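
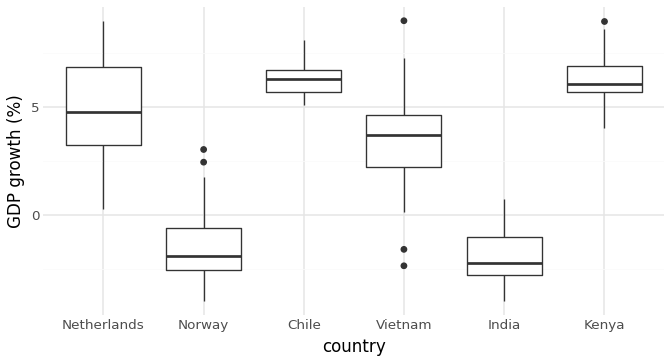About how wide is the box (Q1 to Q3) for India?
Q3 ≈ -1, Q1 ≈ -3; IQR ≈ 2.

≈ 2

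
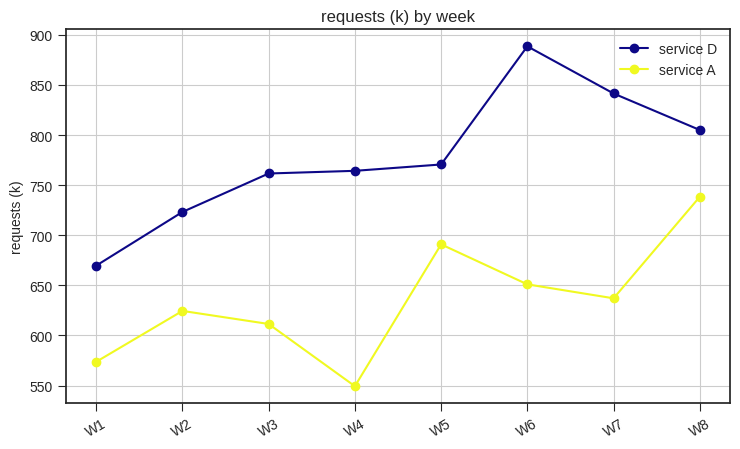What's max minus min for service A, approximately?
≈ 200

Max W8 ≈ 750, min W4 ≈ 550; range ≈ 200.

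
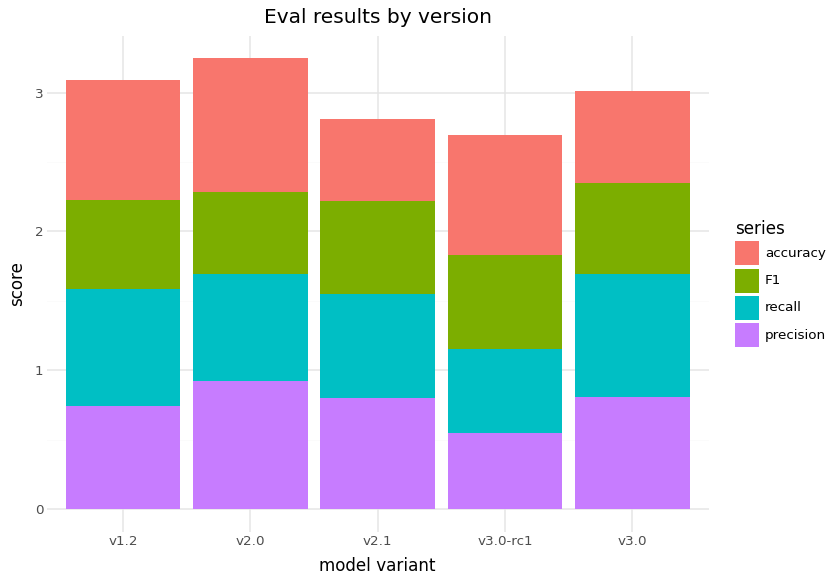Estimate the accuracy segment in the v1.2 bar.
≈ 1.0

accuracy top ≈ 3.0, bottom ≈ 2.0; segment ≈ 1.0.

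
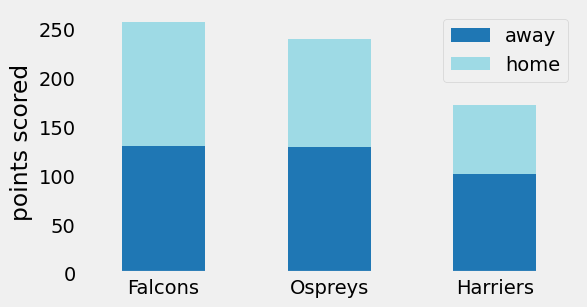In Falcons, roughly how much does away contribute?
away top ≈ 125, bottom ≈ 0; segment ≈ 125.

≈ 125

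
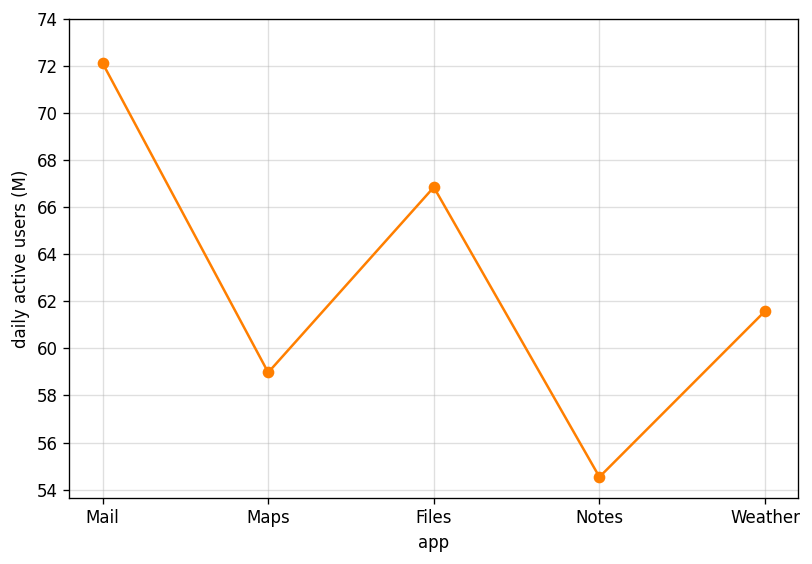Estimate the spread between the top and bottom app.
≈ 18

Max Mail ≈ 72, min Notes ≈ 54; range ≈ 18.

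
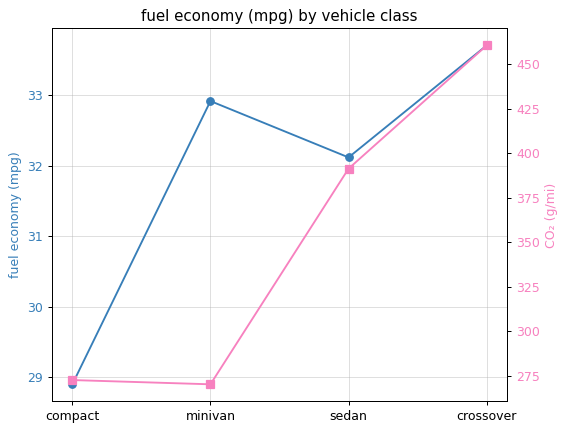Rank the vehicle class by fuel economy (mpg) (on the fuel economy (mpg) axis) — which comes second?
Top 3 (on the fuel economy (mpg) axis): crossover ≈ 33.5, minivan ≈ 33.0, sedan ≈ 32.0.

minivan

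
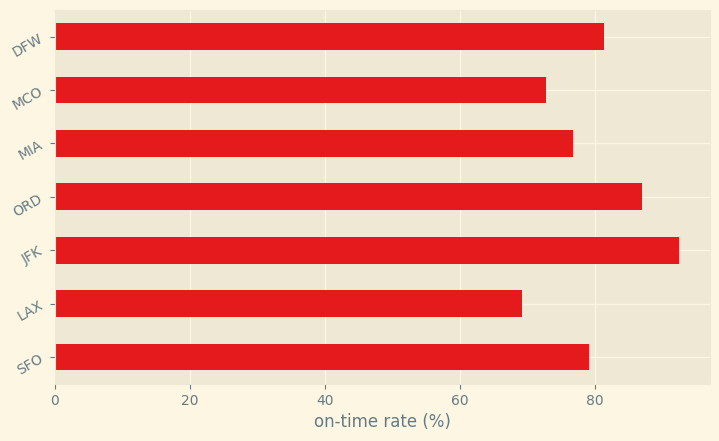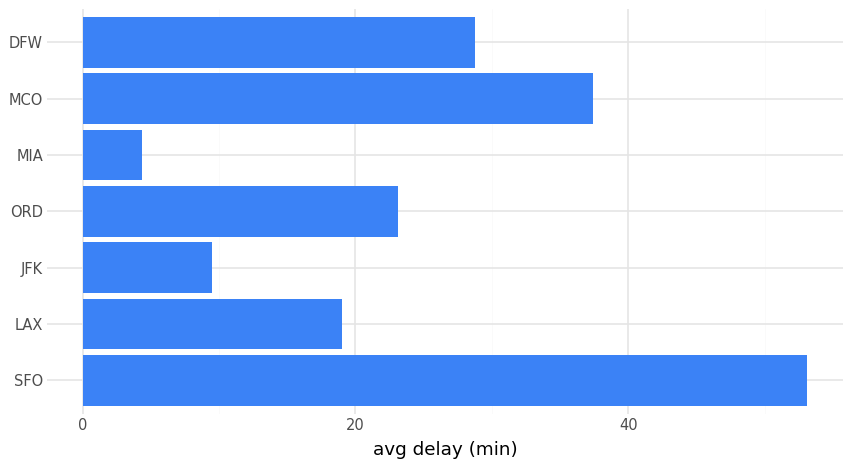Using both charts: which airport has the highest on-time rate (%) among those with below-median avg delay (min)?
Chart 2 median avg delay (min) ≈ 25; below-median airports: LAX, JFK, MIA. Among those, JFK has the highest on-time rate (%) (≈ 90).

JFK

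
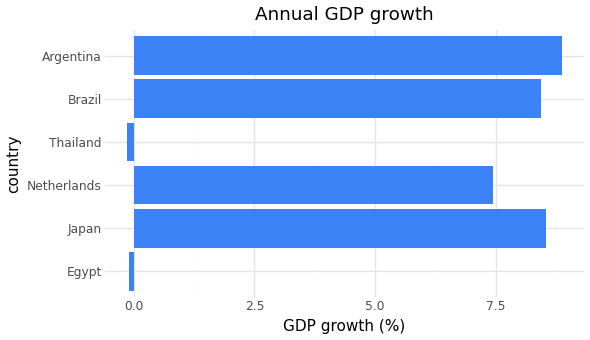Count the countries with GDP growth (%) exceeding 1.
Above 1: Japan, Netherlands, Brazil, Argentina.

4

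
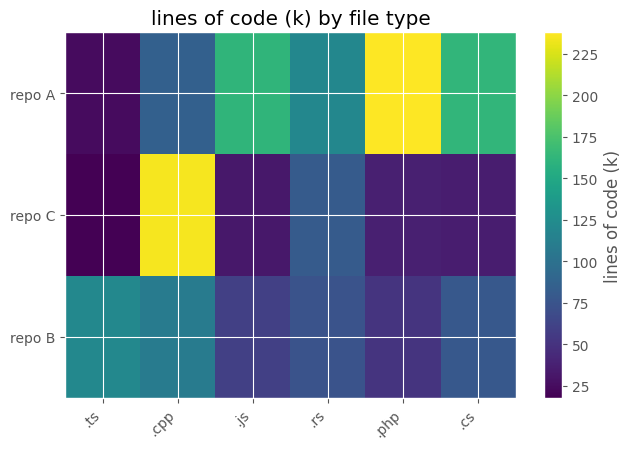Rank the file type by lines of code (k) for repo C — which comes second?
Top 3 for repo C: .cpp ≈ 240, .rs ≈ 80, .php ≈ 40.

.rs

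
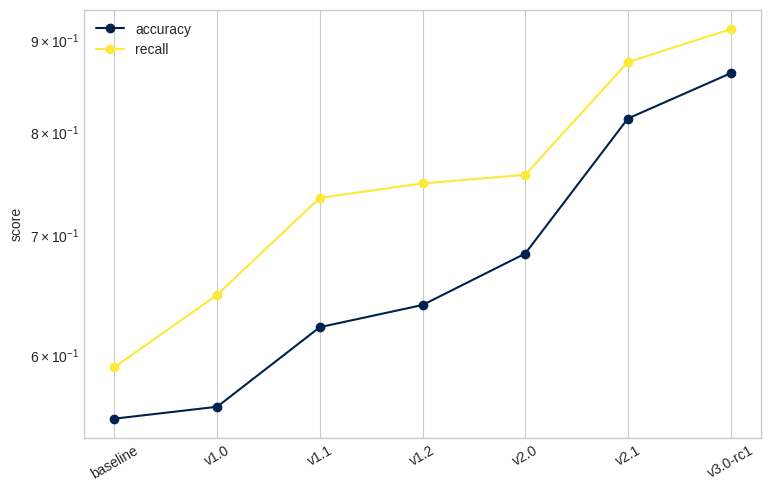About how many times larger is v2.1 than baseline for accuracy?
≈ 1.45×

v2.1 ≈ 0.80, baseline ≈ 0.55; 0.80/0.55 ≈ 1.45.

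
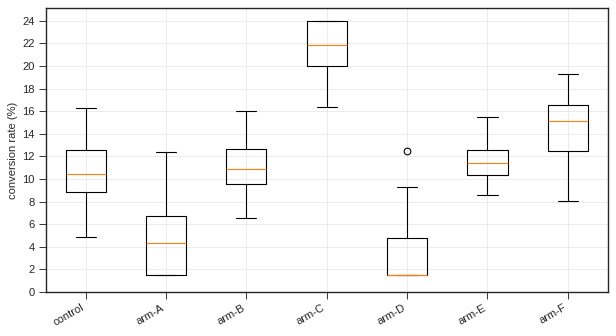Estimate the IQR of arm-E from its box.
≈ 2

Q3 ≈ 12, Q1 ≈ 10; IQR ≈ 2.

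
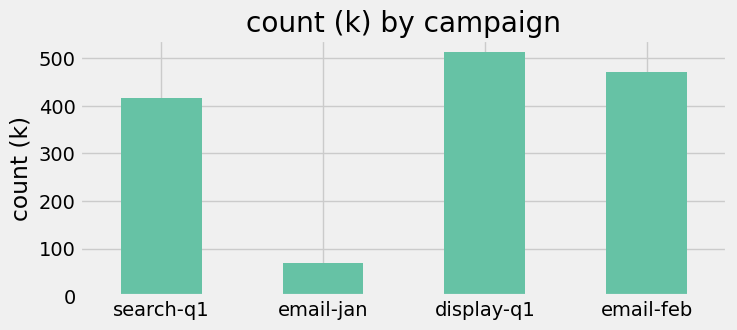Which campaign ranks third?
search-q1

Top 4: display-q1 ≈ 500, email-feb ≈ 450, search-q1 ≈ 400, email-jan ≈ 50.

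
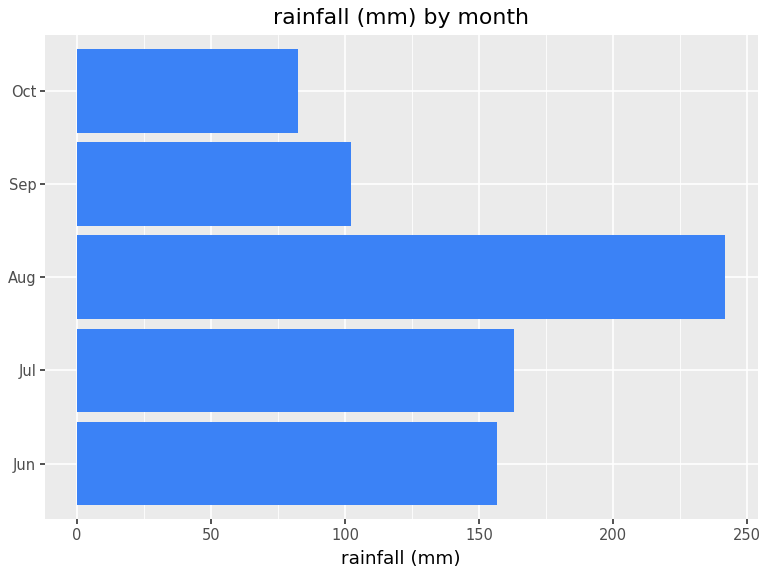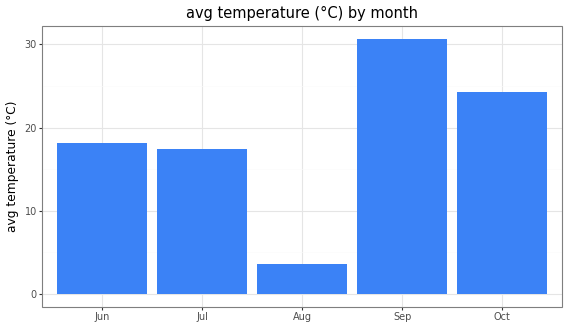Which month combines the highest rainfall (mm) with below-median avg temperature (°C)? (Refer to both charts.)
Chart 2 median avg temperature (°C) ≈ 20; below-median months: Jul, Aug. Among those, Aug has the highest rainfall (mm) (≈ 250).

Aug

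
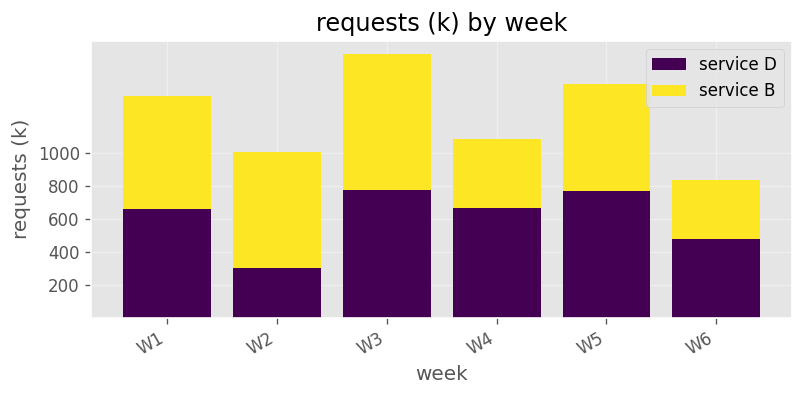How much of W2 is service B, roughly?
≈ 600

service B top ≈ 1000, bottom ≈ 400; segment ≈ 600.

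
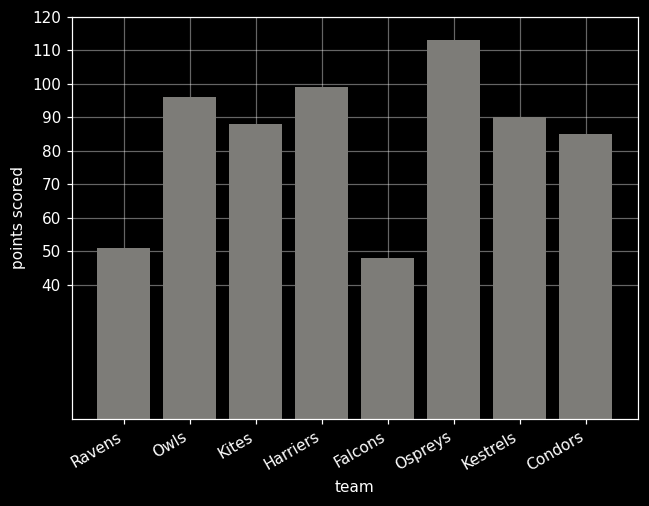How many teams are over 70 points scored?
Above 70: Owls, Kites, Harriers, Ospreys, Kestrels, Condors.

6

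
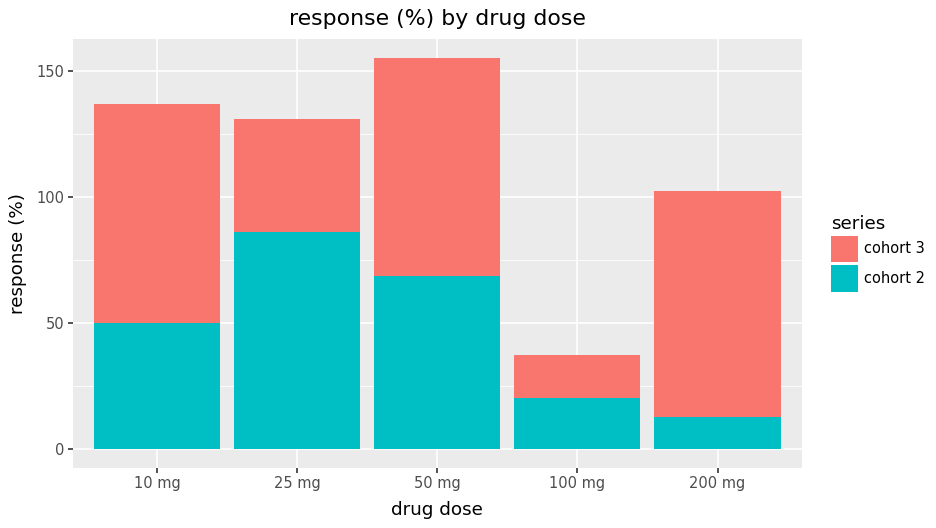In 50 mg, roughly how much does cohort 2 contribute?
cohort 2 top ≈ 60, bottom ≈ 0; segment ≈ 60.

≈ 60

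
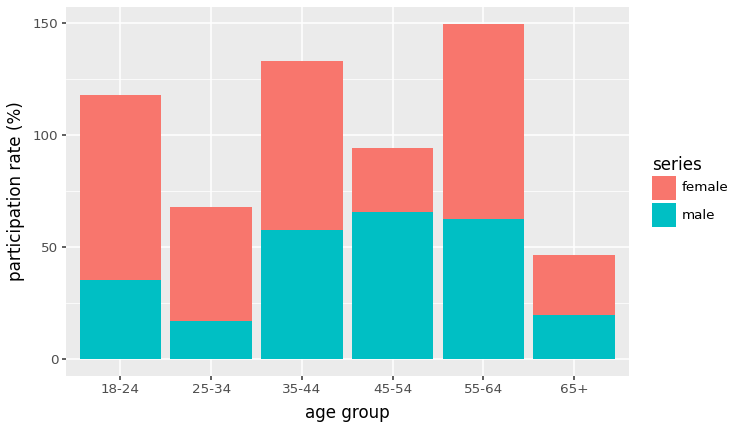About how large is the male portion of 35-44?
male top ≈ 60, bottom ≈ 0; segment ≈ 60.

≈ 60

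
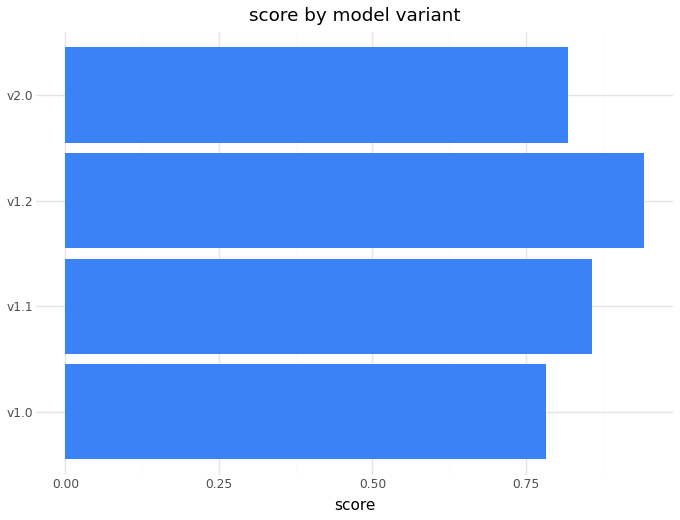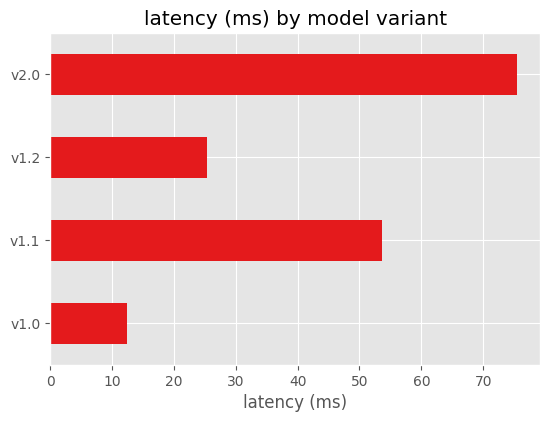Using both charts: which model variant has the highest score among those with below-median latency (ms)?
Chart 2 median latency (ms) ≈ 40; below-median model variants: v1.0, v1.2. Among those, v1.2 has the highest score (≈ 0.9).

v1.2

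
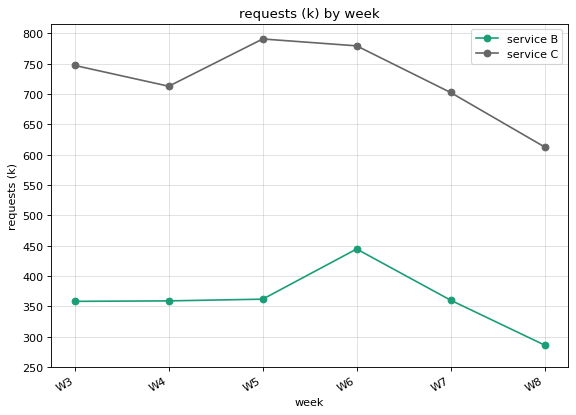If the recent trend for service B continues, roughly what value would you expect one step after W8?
Last three: 450, 350, 300 → slope ≈ -75/step → next ≈ 225.

≈ 225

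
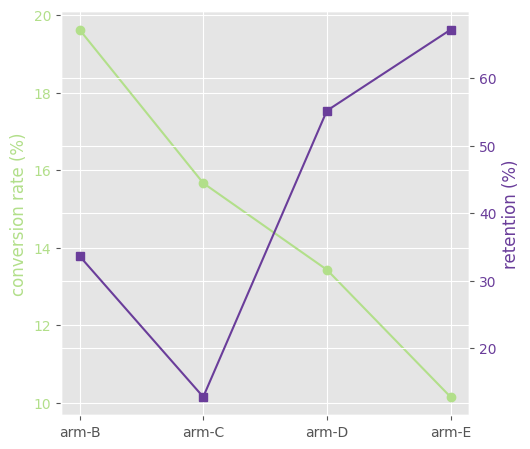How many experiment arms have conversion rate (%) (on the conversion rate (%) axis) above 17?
1

Above 17: arm-B.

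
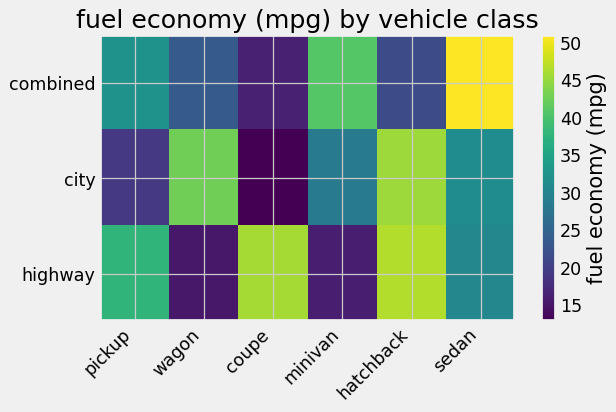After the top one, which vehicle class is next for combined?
minivan

Top 3 for combined: sedan ≈ 50, minivan ≈ 40, pickup ≈ 30.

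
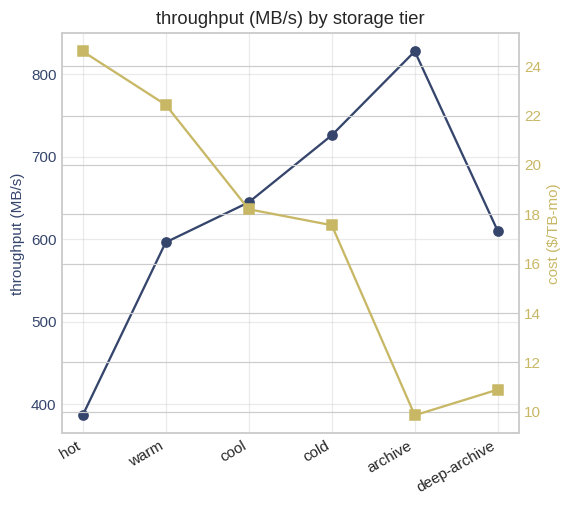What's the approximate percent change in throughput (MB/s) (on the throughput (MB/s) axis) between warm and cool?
≈ +8.3%

warm ≈ 600, cool ≈ 650; (650 − 600) / 600 ≈ +8.3%.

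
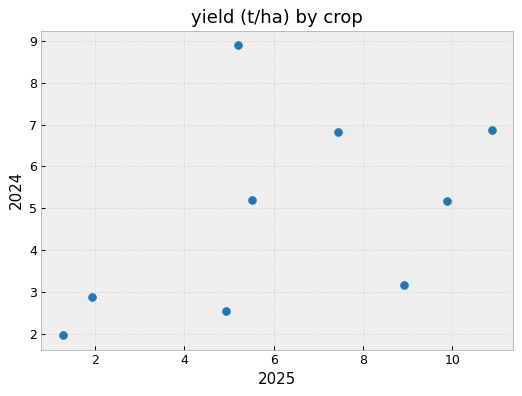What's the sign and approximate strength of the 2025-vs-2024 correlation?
Points are positively correlated; moderate (|r| ≈ 0.5).

positive, moderate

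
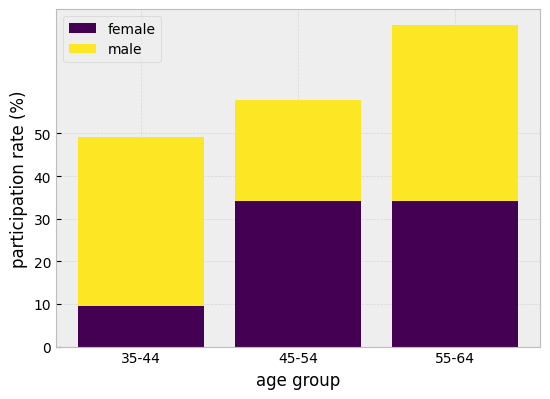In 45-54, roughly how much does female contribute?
≈ 30

female top ≈ 30, bottom ≈ 0; segment ≈ 30.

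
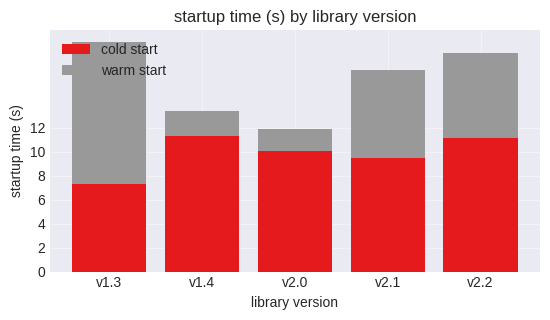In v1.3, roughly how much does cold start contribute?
≈ 8

cold start top ≈ 8, bottom ≈ 0; segment ≈ 8.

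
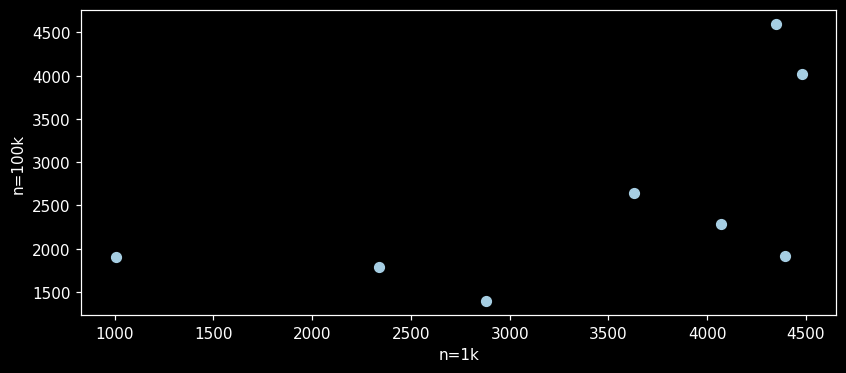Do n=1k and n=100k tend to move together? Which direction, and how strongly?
Points are positively correlated; moderate (|r| ≈ 0.6).

positive, moderate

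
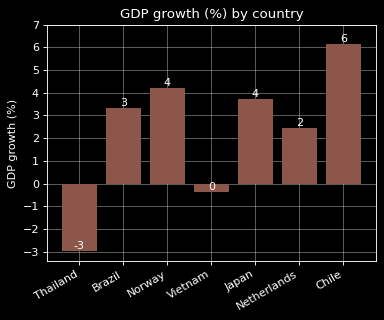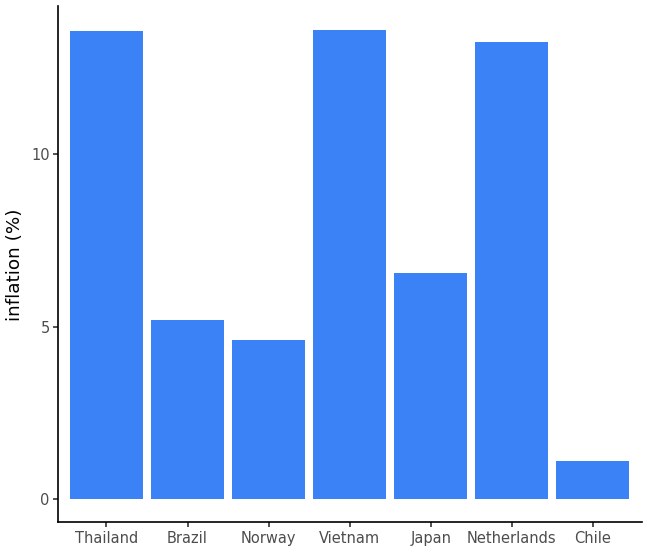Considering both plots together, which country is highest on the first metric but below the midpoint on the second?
Chart 2 median inflation (%) ≈ 6; below-median countries: Brazil, Norway, Chile. Among those, Chile has the highest GDP growth (%) (≈ 6).

Chile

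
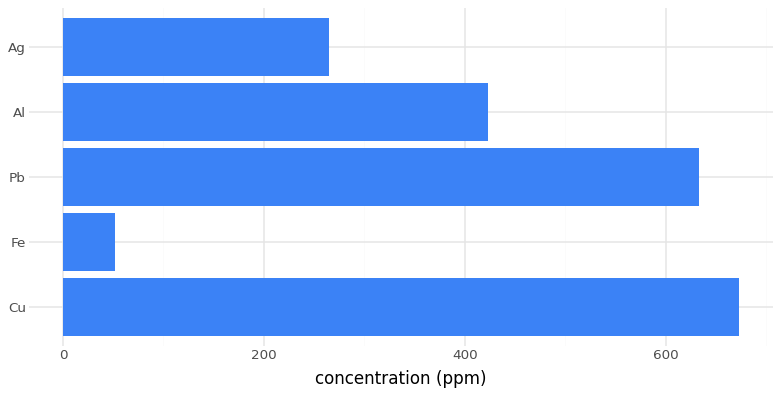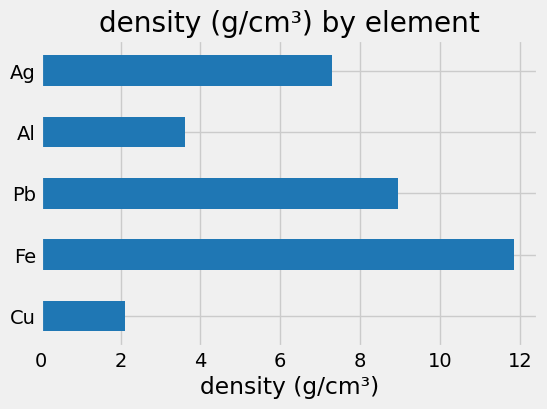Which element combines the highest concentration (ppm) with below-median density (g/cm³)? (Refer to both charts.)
Chart 2 median density (g/cm³) ≈ 8; below-median elements: Cu, Al. Among those, Cu has the highest concentration (ppm) (≈ 700).

Cu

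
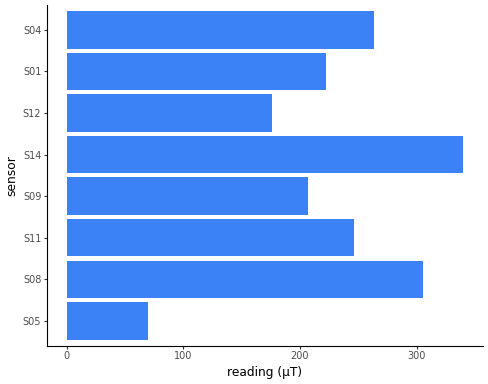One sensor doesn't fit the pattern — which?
S05 ≈ 50; the rest sit between ≈ 200 and ≈ 350.

S05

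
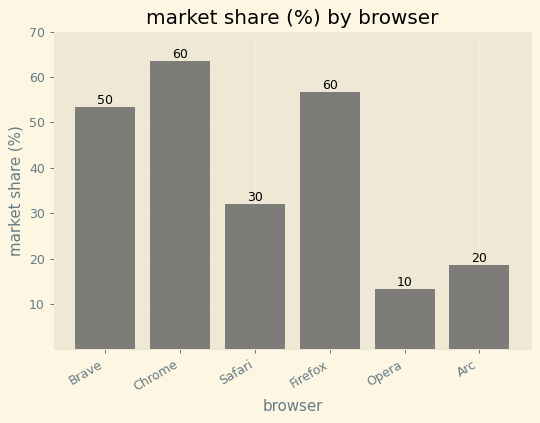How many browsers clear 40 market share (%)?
3

Above 40: Brave, Chrome, Firefox.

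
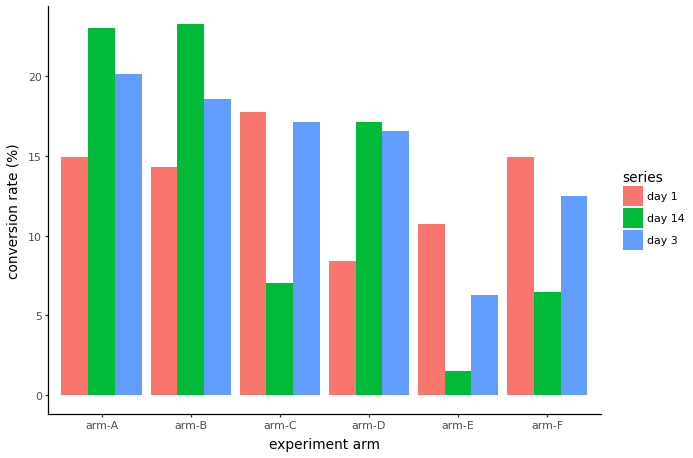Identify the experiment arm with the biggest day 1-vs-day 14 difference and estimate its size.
arm-C: day 1 ≈ 18, day 14 ≈ 8 → gap ≈ 10. Next-largest (arm-E) is only ≈ 8.

arm-C, ≈ 10 %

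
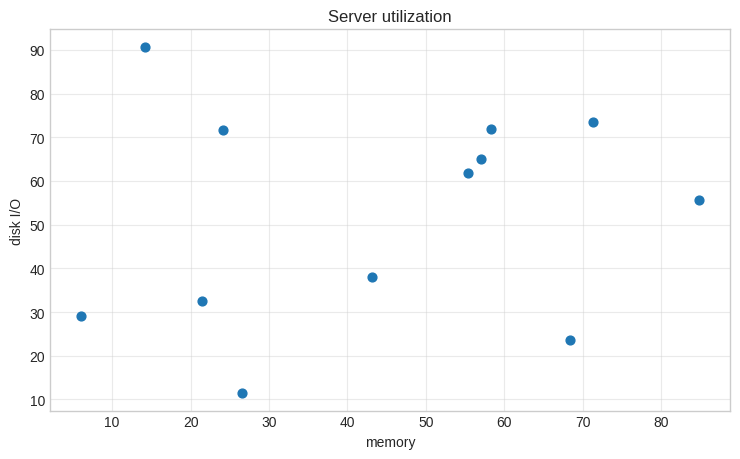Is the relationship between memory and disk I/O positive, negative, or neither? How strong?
Points are roughly uncorrelated; weak (|r| ≈ 0.2).

no clear correlation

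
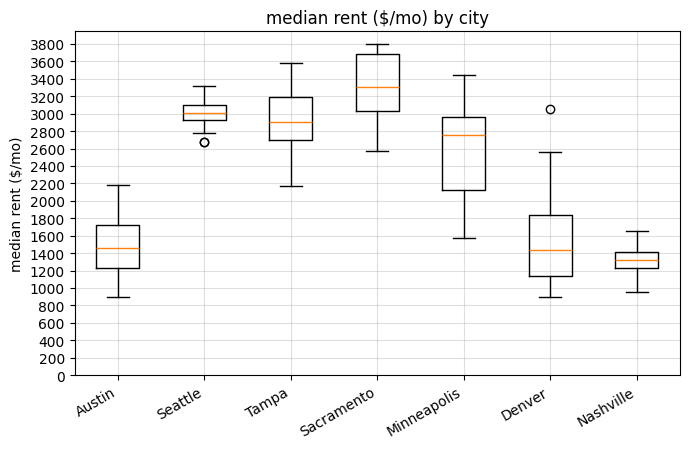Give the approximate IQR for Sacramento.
Q3 ≈ 3600, Q1 ≈ 3000; IQR ≈ 600.

≈ 600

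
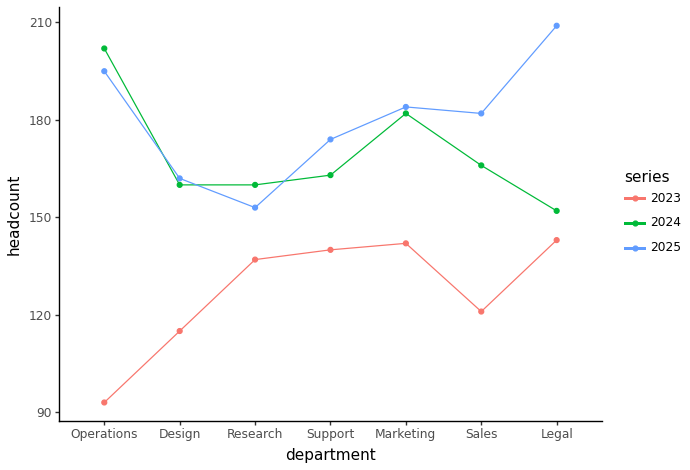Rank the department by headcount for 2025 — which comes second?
Operations

Top 3 for 2025: Legal ≈ 210, Operations ≈ 200, Marketing ≈ 180.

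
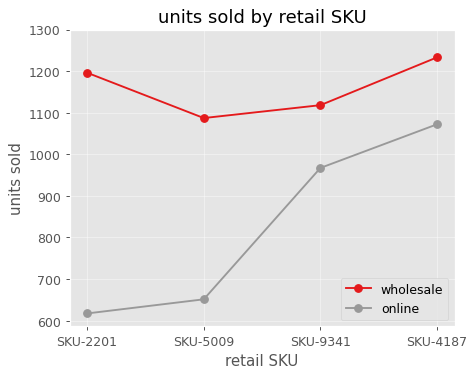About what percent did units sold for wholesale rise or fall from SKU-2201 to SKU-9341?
SKU-2201 ≈ 1200, SKU-9341 ≈ 1100; (1100 − 1200) / 1200 ≈ -8.3%.

≈ -8.3%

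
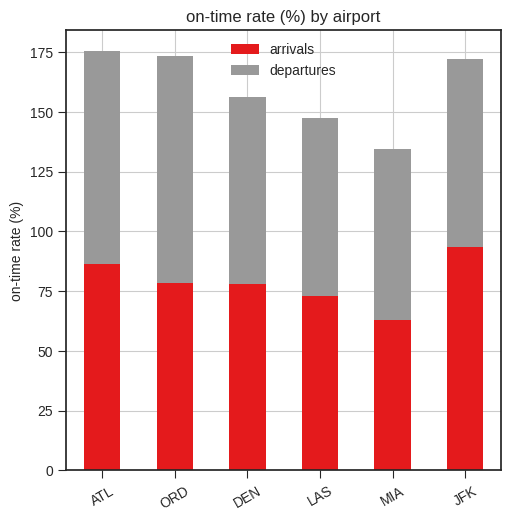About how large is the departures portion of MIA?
departures top ≈ 140, bottom ≈ 60; segment ≈ 80.

≈ 80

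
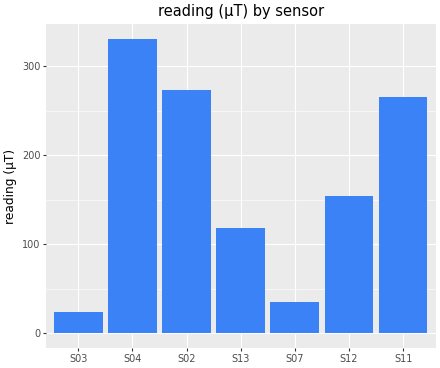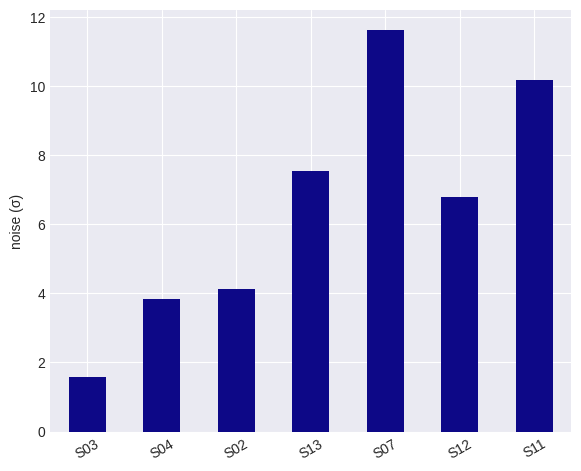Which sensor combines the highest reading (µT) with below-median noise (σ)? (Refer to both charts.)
Chart 2 median noise (σ) ≈ 6; below-median sensors: S03, S04, S02. Among those, S04 has the highest reading (µT) (≈ 350).

S04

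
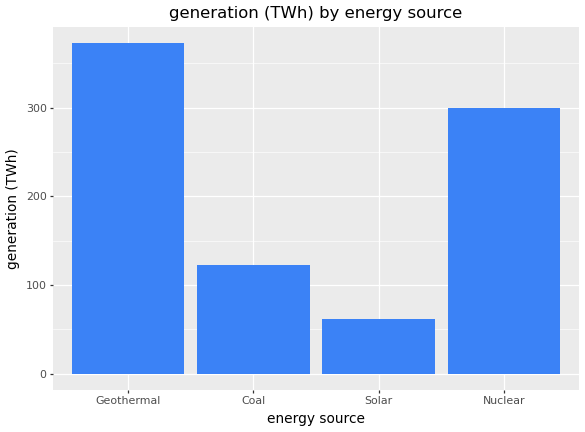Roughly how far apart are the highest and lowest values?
≈ 300

Max Geothermal ≈ 350, min Solar ≈ 50; range ≈ 300.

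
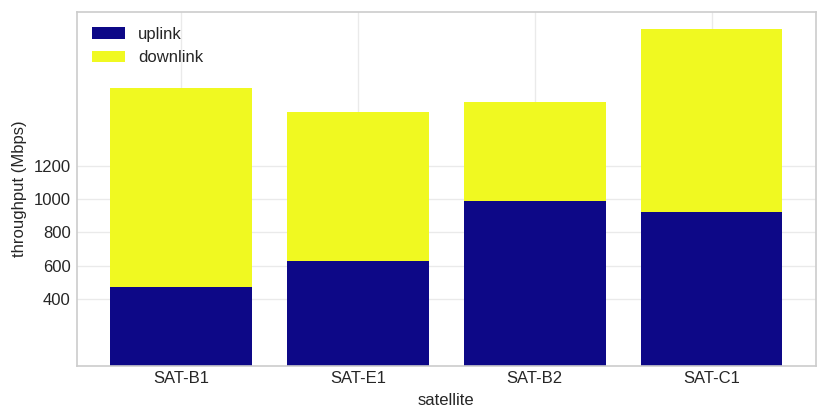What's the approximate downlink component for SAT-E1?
downlink top ≈ 1600, bottom ≈ 600; segment ≈ 1000.

≈ 1000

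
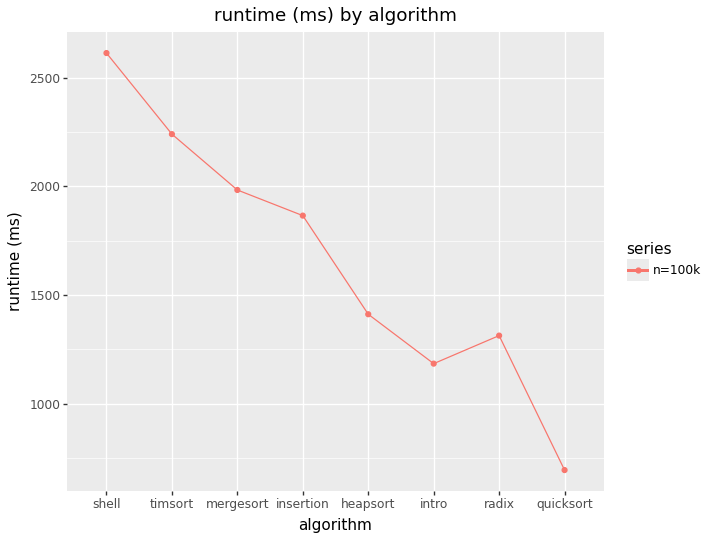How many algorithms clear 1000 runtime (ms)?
7

Above 1000: shell, timsort, mergesort, insertion, heapsort, intro, radix.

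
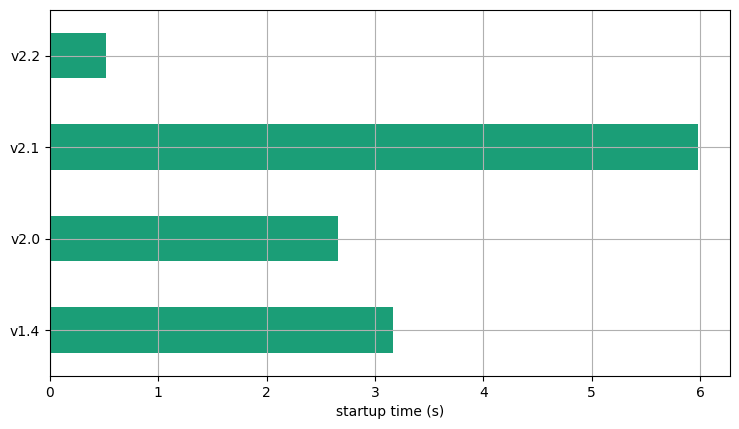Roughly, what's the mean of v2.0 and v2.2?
≈ 1.5

(2.5 + 0.5) / 2 ≈ 1.5.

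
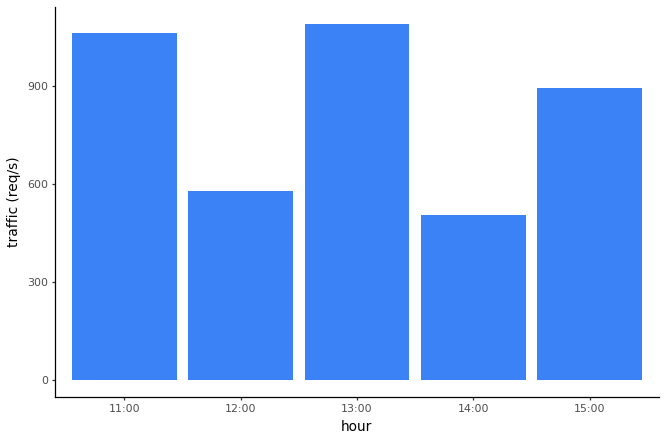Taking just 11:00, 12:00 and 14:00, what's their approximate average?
≈ 733

(1100 + 600 + 500) / 3 ≈ 733.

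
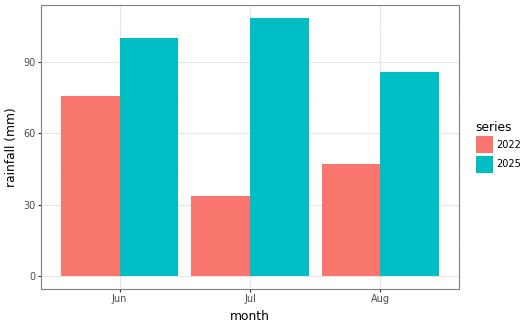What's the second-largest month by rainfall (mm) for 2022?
Aug

Top 3 for 2022: Jun ≈ 80, Aug ≈ 50, Jul ≈ 30.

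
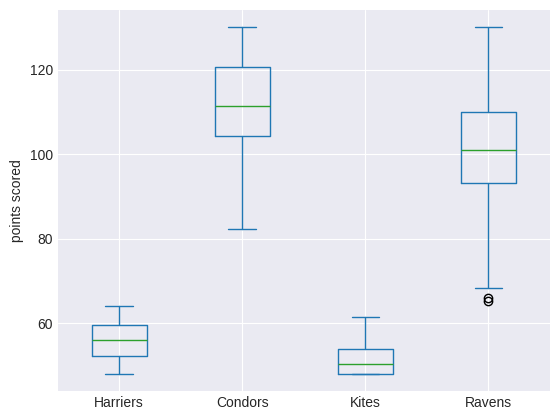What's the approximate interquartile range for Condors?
Q3 ≈ 120, Q1 ≈ 105; IQR ≈ 15.

≈ 15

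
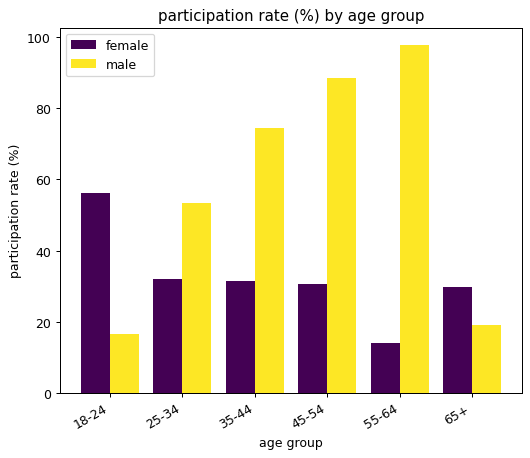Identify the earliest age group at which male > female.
18-24: male ≈ 20 vs female ≈ 60 (not yet); 25-34: male ≈ 50 vs female ≈ 30 (first crossover).

25-34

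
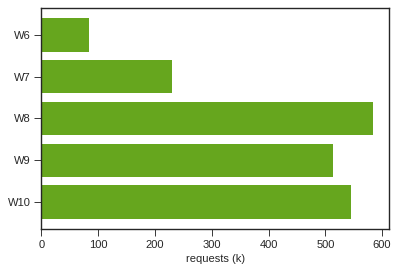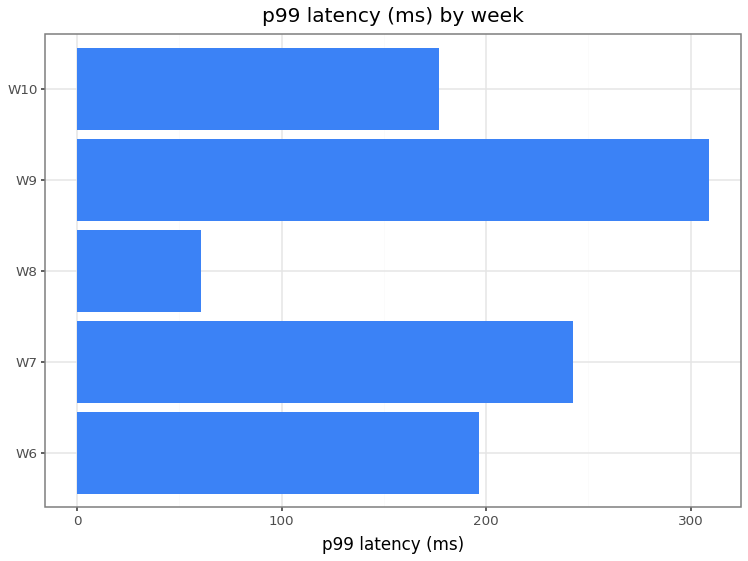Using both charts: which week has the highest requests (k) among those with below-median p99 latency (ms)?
Chart 2 median p99 latency (ms) ≈ 200; below-median weeks: W8, W10. Among those, W8 has the highest requests (k) (≈ 600).

W8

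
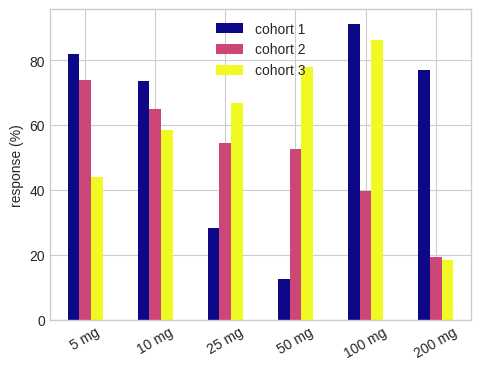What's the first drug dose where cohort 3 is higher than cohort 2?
10 mg: cohort 3 ≈ 60 vs cohort 2 ≈ 60 (not yet); 25 mg: cohort 3 ≈ 70 vs cohort 2 ≈ 50 (first crossover).

25 mg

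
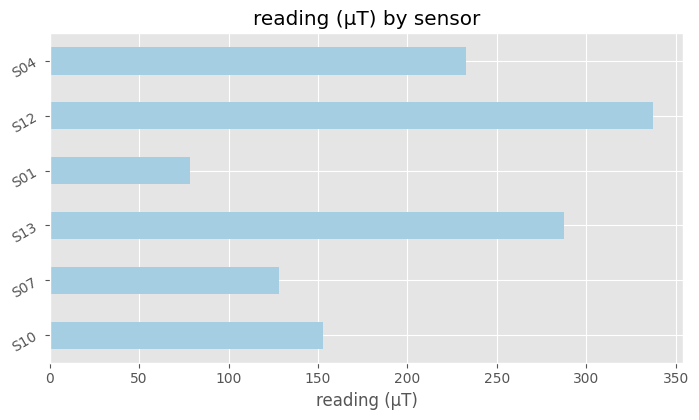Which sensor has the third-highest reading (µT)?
S04

Top 4: S12 ≈ 350, S13 ≈ 300, S04 ≈ 250, S10 ≈ 150.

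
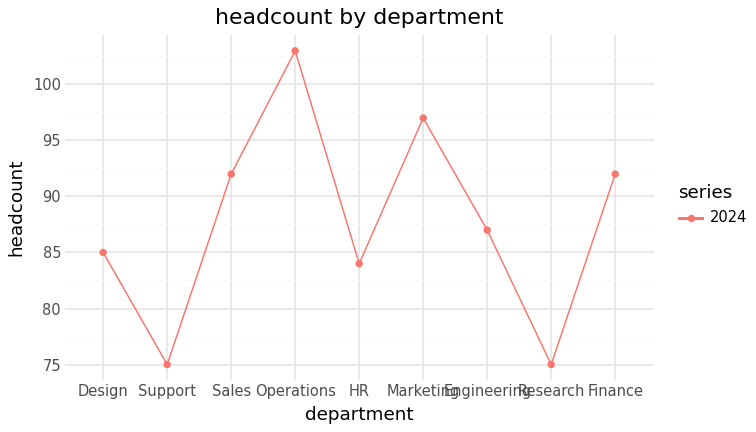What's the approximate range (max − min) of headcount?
≈ 30

Max Operations ≈ 105, min Support ≈ 75; range ≈ 30.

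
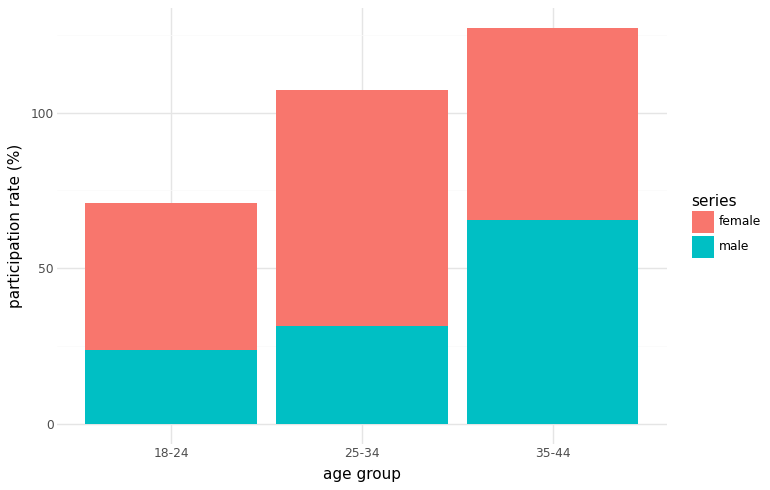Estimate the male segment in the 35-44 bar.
≈ 60

male top ≈ 60, bottom ≈ 0; segment ≈ 60.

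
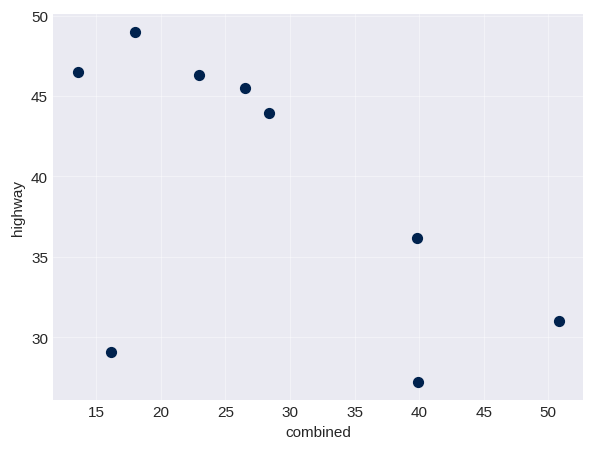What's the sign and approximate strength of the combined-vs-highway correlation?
Points are negatively correlated; moderate (|r| ≈ 0.6).

negative, moderate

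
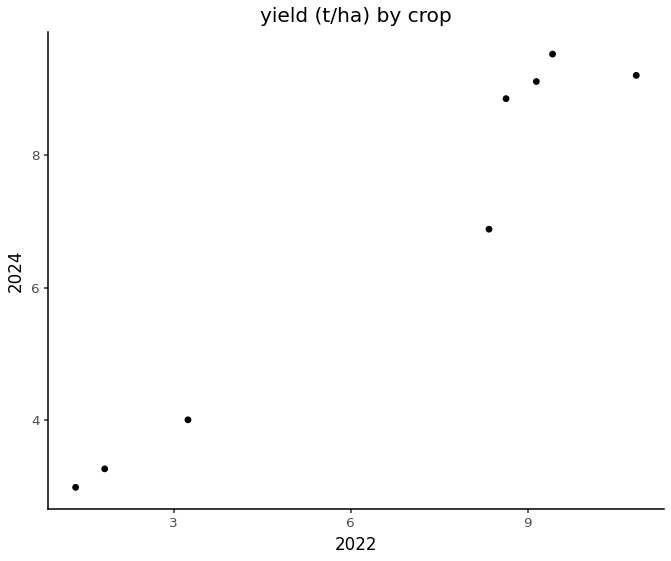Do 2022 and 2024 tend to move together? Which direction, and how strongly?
Points are positively correlated; strong (|r| ≈ 1.0).

positive, strong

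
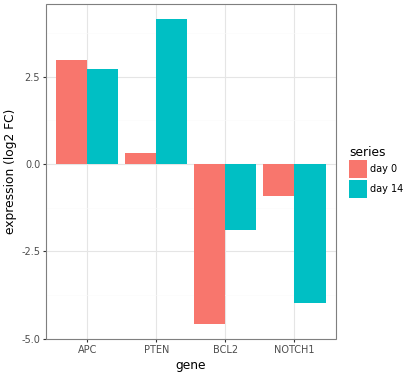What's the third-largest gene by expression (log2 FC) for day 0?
NOTCH1

Top 4 for day 0: APC ≈ 3, PTEN ≈ 0, NOTCH1 ≈ -1, BCL2 ≈ -5.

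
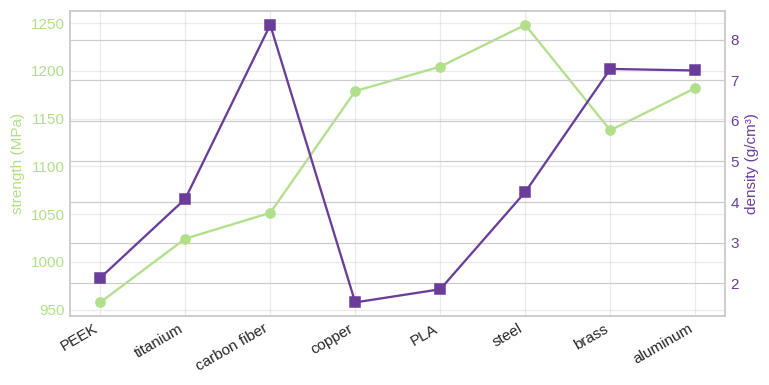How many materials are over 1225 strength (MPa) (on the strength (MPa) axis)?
Above 1225: steel.

1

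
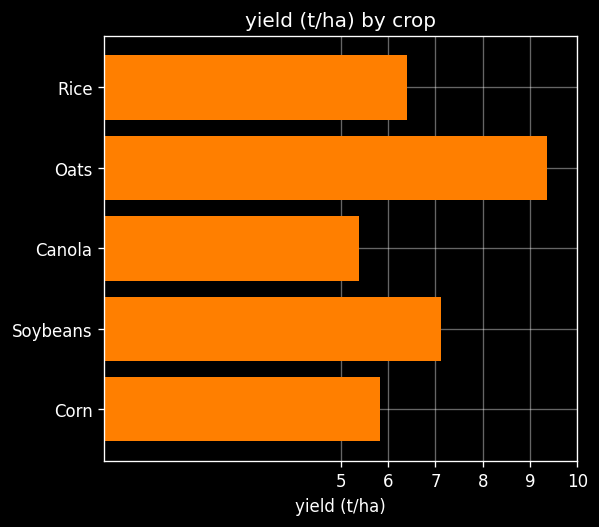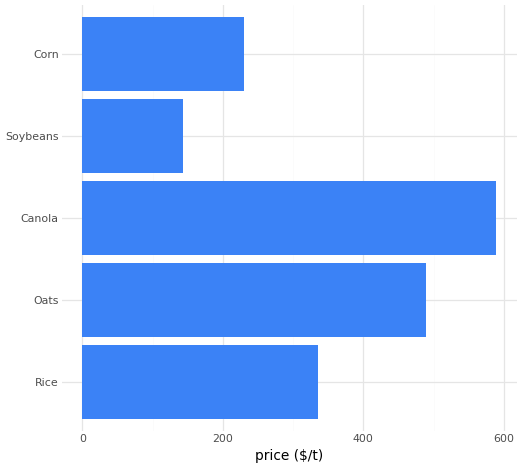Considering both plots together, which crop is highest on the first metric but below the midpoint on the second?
Chart 2 median price ($/t) ≈ 300; below-median crops: Soybeans, Corn. Among those, Soybeans has the highest yield (t/ha) (≈ 7).

Soybeans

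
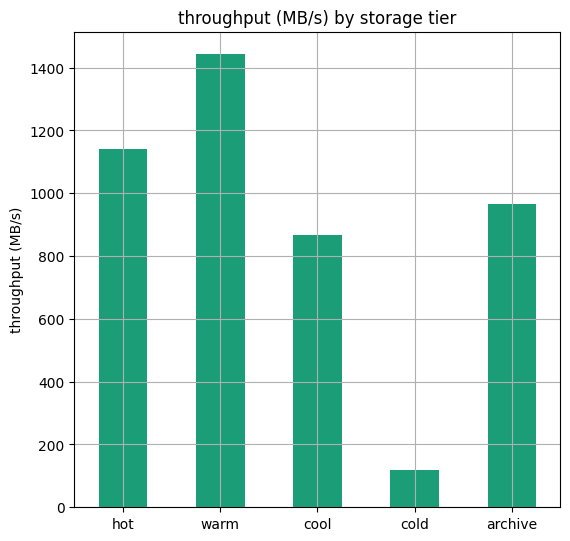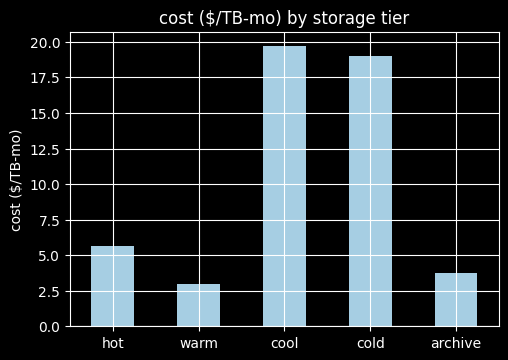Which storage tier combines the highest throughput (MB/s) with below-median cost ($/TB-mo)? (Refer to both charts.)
Chart 2 median cost ($/TB-mo) ≈ 6; below-median storage tiers: warm, archive. Among those, warm has the highest throughput (MB/s) (≈ 1400).

warm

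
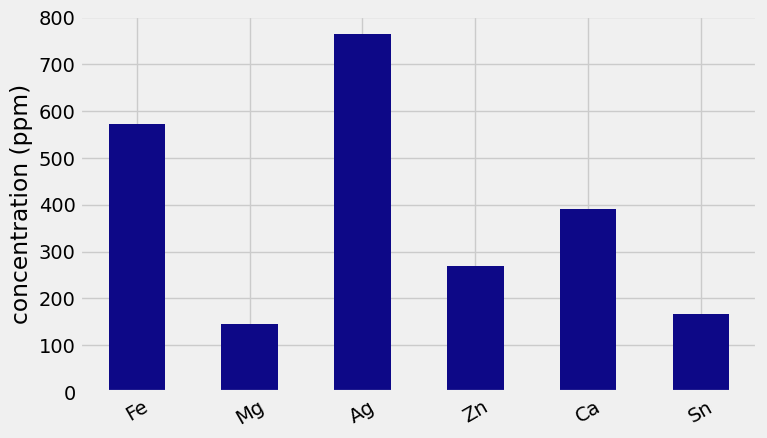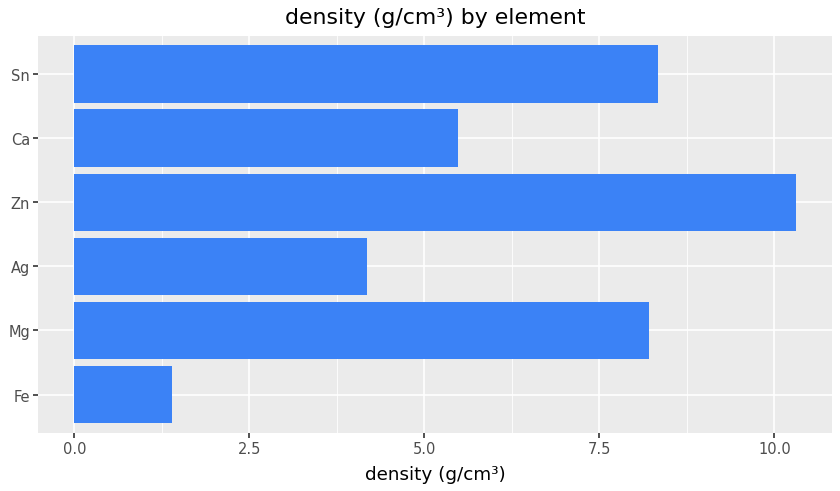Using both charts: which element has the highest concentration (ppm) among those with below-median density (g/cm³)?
Ag

Chart 2 median density (g/cm³) ≈ 7; below-median elements: Fe, Ag, Ca. Among those, Ag has the highest concentration (ppm) (≈ 800).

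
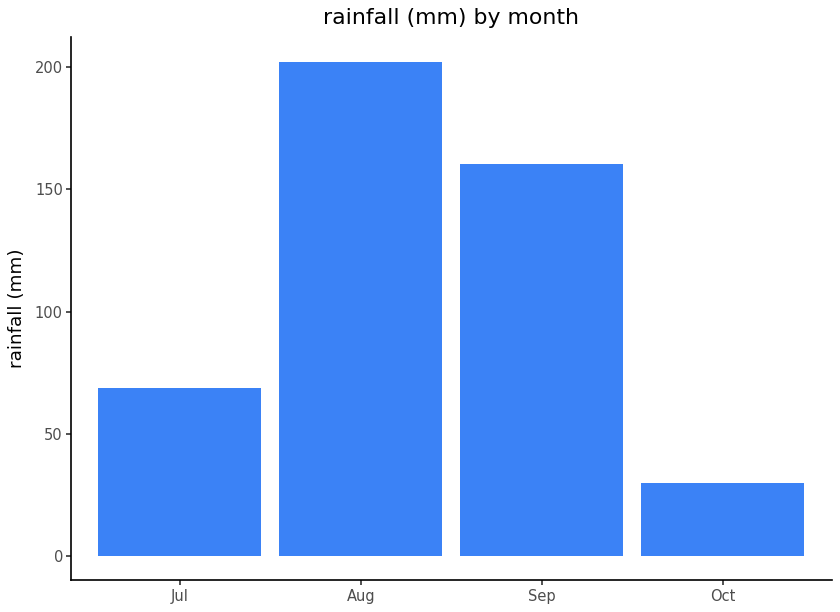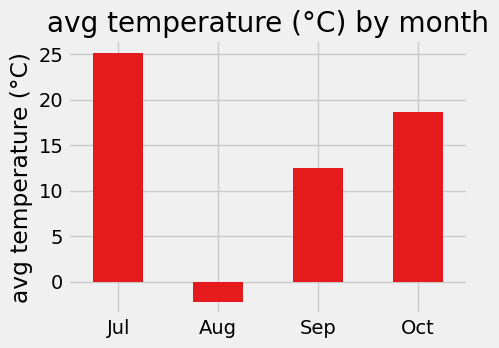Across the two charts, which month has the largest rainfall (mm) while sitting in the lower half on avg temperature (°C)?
Aug

Chart 2 median avg temperature (°C) ≈ 15; below-median months: Aug, Sep. Among those, Aug has the highest rainfall (mm) (≈ 200).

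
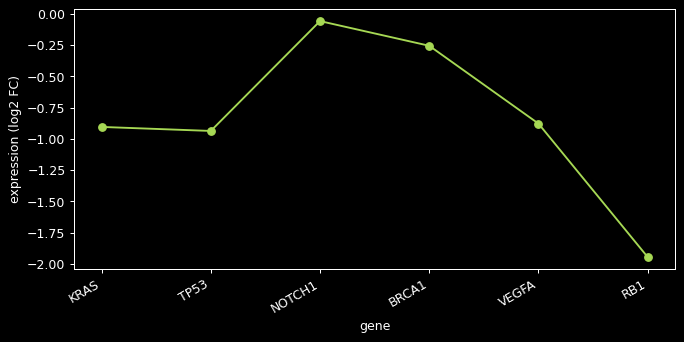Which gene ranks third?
Top 4: NOTCH1 ≈ 0.0, BRCA1 ≈ -0.2, VEGFA ≈ -0.8, KRAS ≈ -1.0.

VEGFA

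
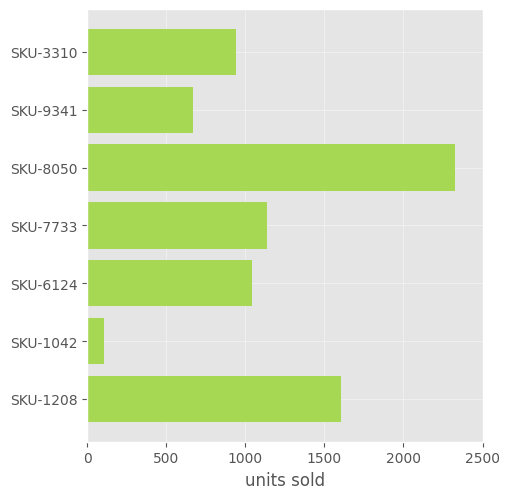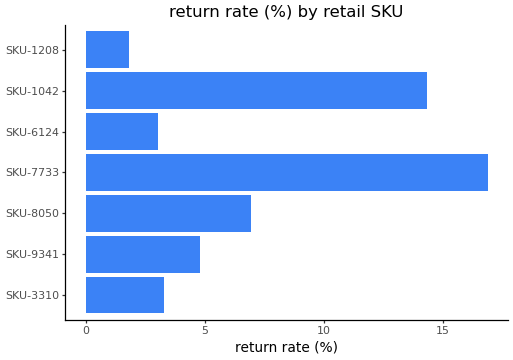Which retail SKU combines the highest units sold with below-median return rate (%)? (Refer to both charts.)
SKU-1208

Chart 2 median return rate (%) ≈ 4; below-median retail SKUs: SKU-3310, SKU-6124, SKU-1208. Among those, SKU-1208 has the highest units sold (≈ 1500).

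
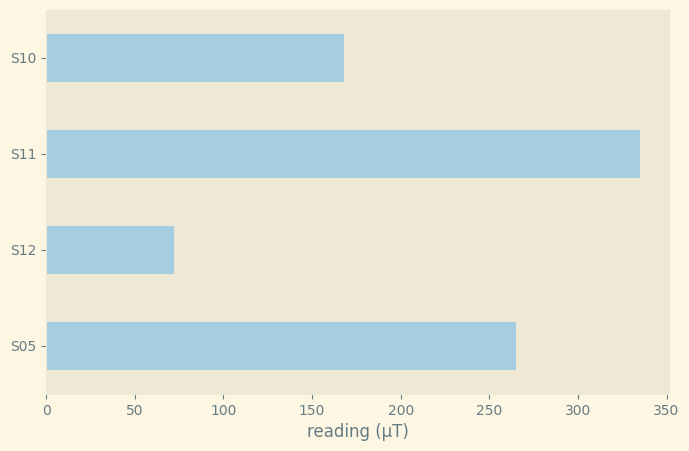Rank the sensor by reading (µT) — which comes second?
S05

Top 3: S11 ≈ 350, S05 ≈ 250, S10 ≈ 150.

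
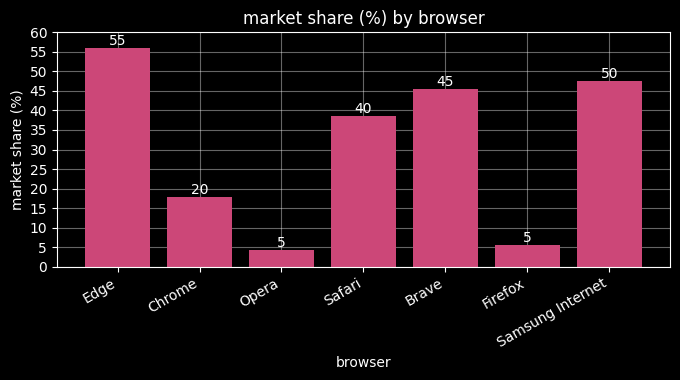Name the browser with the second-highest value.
Samsung Internet

Top 3: Edge ≈ 55, Samsung Internet ≈ 50, Brave ≈ 45.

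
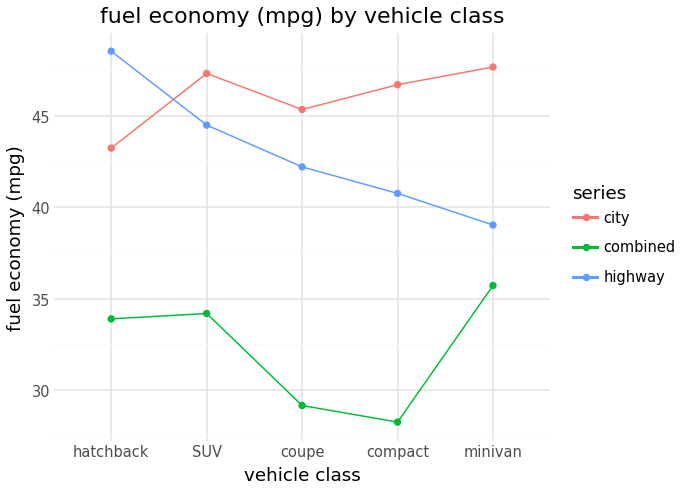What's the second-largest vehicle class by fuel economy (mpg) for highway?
SUV

Top 3 for highway: hatchback ≈ 48, SUV ≈ 44, coupe ≈ 42.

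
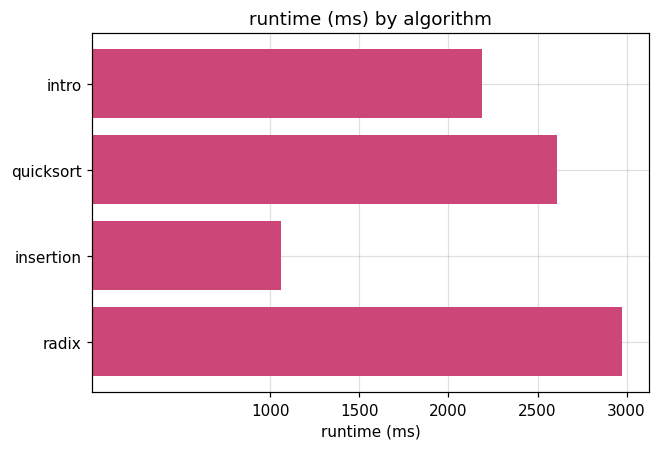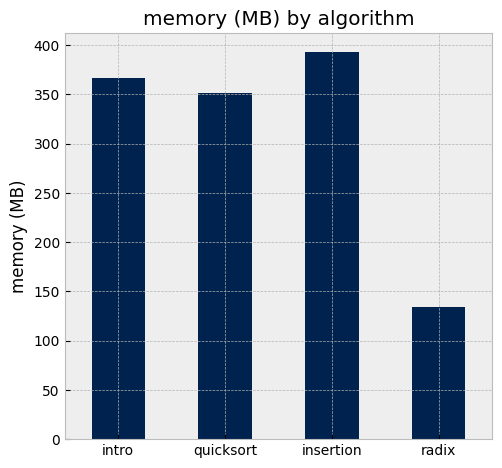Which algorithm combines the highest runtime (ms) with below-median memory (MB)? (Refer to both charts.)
radix

Chart 2 median memory (MB) ≈ 350; below-median algorithms: quicksort, radix. Among those, radix has the highest runtime (ms) (≈ 3000).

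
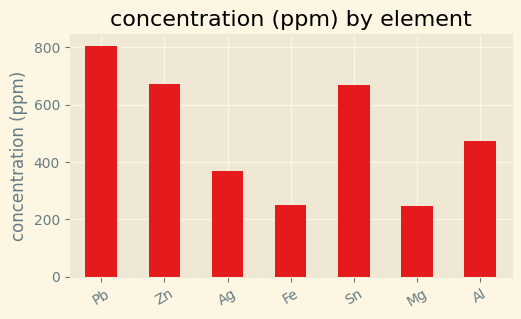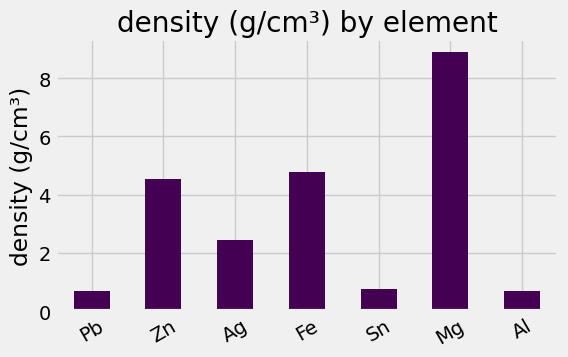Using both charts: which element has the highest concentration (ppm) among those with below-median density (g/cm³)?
Pb

Chart 2 median density (g/cm³) ≈ 2; below-median elements: Pb, Sn, Al. Among those, Pb has the highest concentration (ppm) (≈ 800).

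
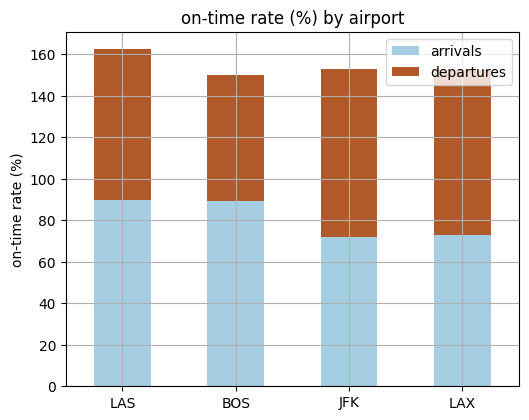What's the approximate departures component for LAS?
departures top ≈ 160, bottom ≈ 80; segment ≈ 80.

≈ 80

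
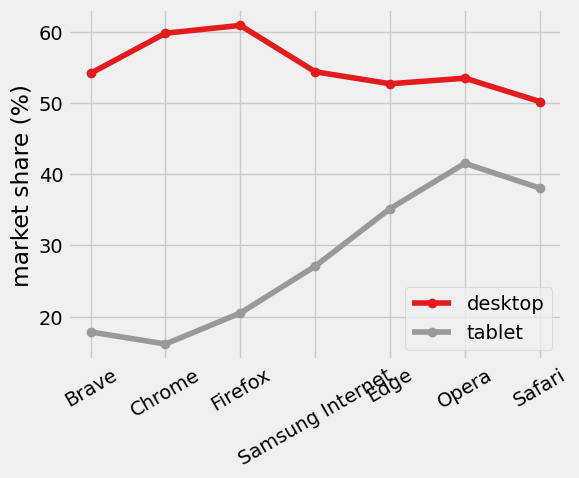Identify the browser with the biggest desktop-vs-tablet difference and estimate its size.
Chrome, ≈ 45 %

Chrome: desktop ≈ 60, tablet ≈ 15 → gap ≈ 45. Next-largest (Firefox) is only ≈ 40.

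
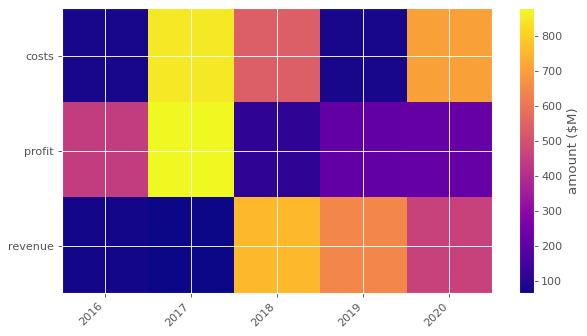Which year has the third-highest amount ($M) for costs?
2018

Top 4 for costs: 2017 ≈ 800, 2020 ≈ 700, 2018 ≈ 500, 2016 ≈ 100.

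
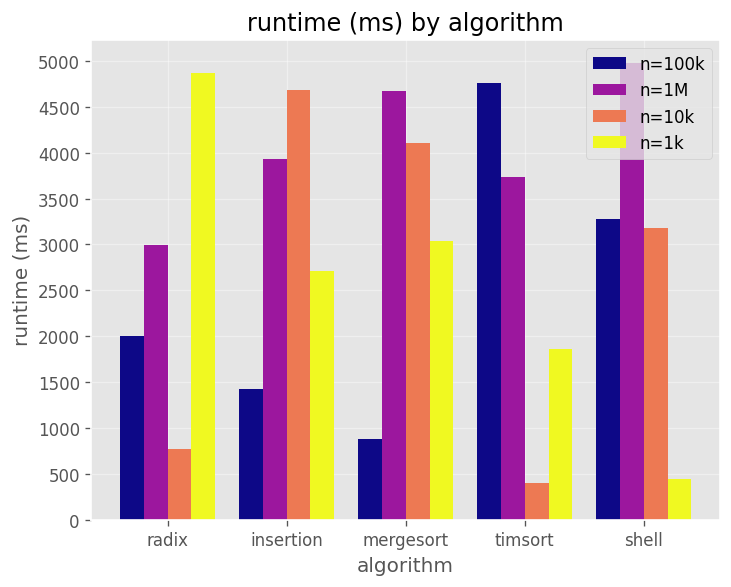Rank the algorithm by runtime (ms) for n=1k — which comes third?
Top 4 for n=1k: radix ≈ 5000, mergesort ≈ 3000, insertion ≈ 2500, timsort ≈ 2000.

insertion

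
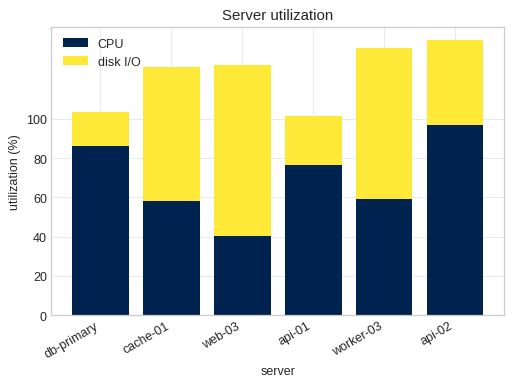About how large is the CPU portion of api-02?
≈ 100

CPU top ≈ 100, bottom ≈ 0; segment ≈ 100.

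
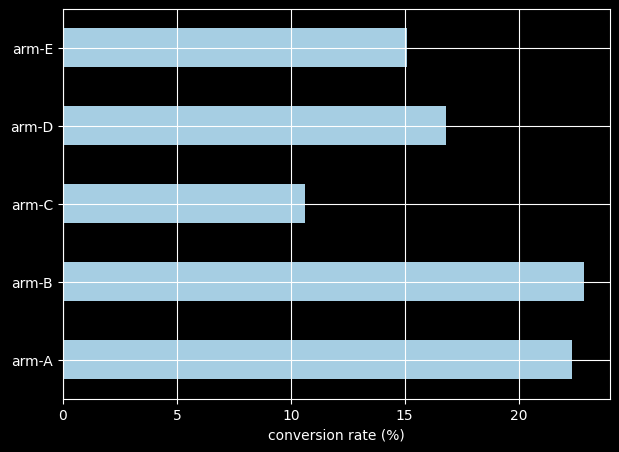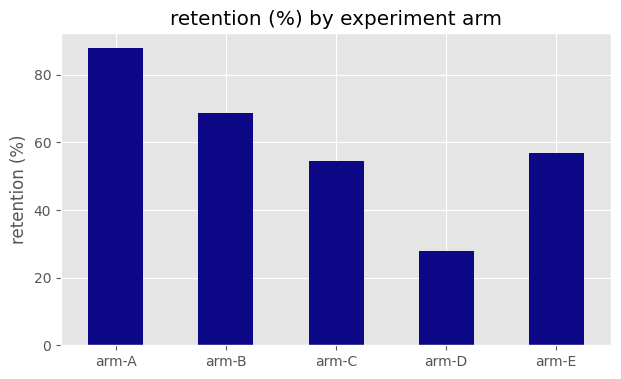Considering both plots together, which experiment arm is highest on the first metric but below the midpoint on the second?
Chart 2 median retention (%) ≈ 60; below-median experiment arms: arm-C, arm-D. Among those, arm-D has the highest conversion rate (%) (≈ 15).

arm-D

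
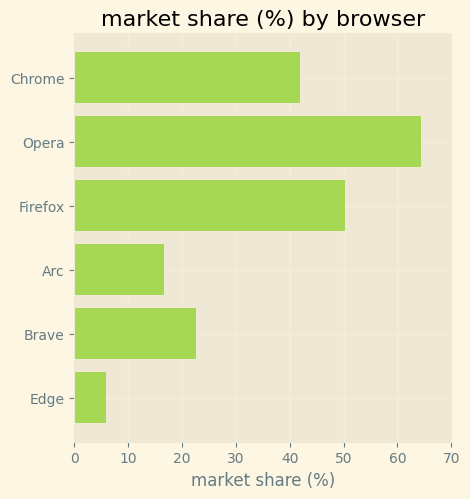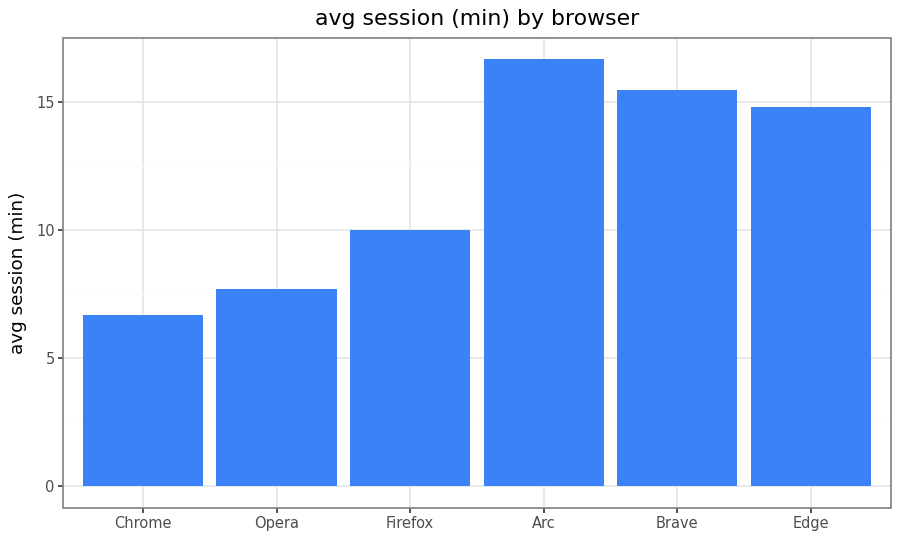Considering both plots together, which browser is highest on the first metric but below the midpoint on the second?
Chart 2 median avg session (min) ≈ 12; below-median browsers: Chrome, Opera, Firefox. Among those, Opera has the highest market share (%) (≈ 60).

Opera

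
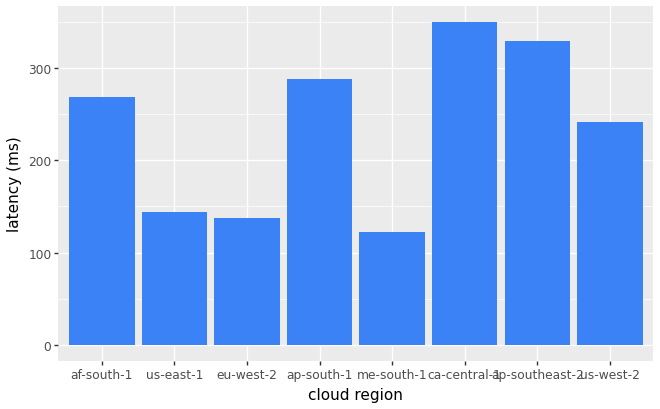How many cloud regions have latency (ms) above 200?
Above 200: af-south-1, ap-south-1, ca-central-1, ap-southeast-2, us-west-2.

5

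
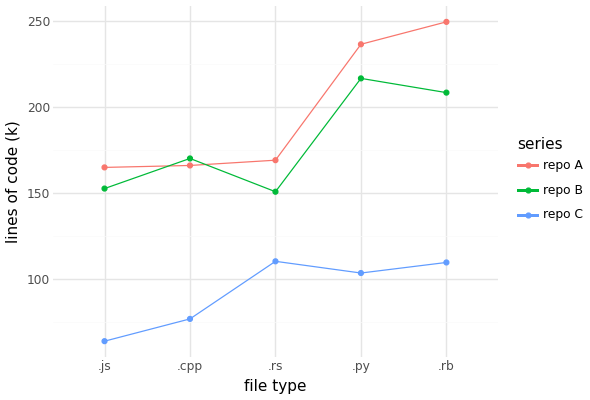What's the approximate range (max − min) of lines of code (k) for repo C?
Max .rs ≈ 120, min .js ≈ 60; range ≈ 60.

≈ 60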